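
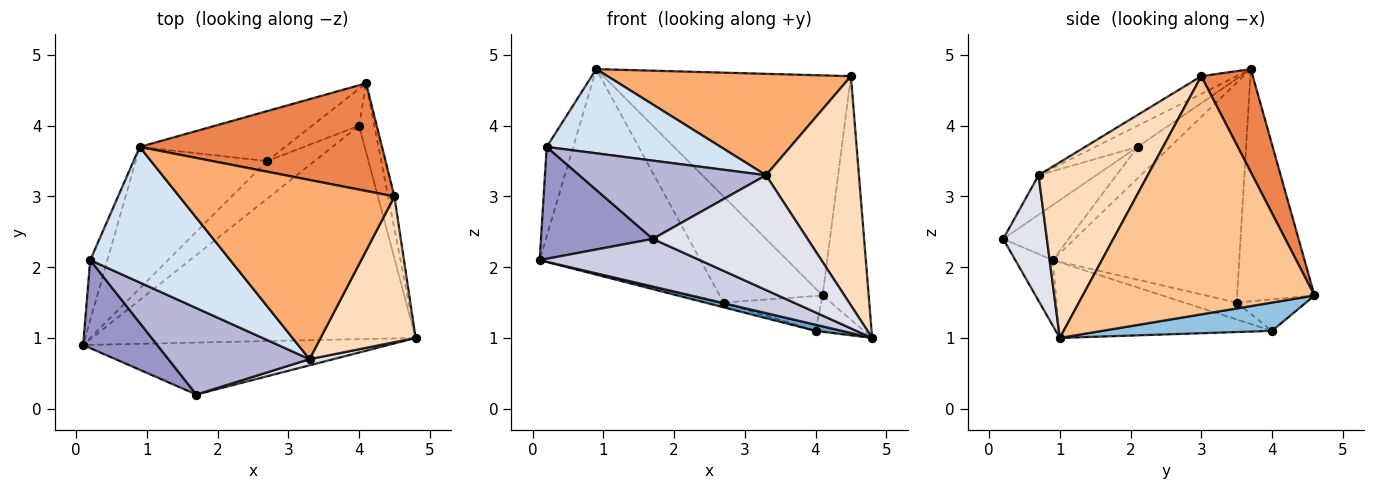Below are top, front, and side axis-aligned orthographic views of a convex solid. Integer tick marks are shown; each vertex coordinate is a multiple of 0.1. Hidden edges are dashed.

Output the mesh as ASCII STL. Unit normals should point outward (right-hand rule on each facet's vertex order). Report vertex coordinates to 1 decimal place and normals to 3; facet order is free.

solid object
 facet normal -0.227 -0.028 -0.973
  outer loop
   vertex 4.0 4.0 1.1
   vertex 4.8 1.0 1.0
   vertex 0.1 0.9 2.1
  endloop
 endfacet
 facet normal 0.853 0.243 -0.462
  outer loop
   vertex 4.0 4.0 1.1
   vertex 4.1 4.6 1.6
   vertex 4.8 1.0 1.0
  endloop
 endfacet
 facet normal -0.714 0.581 -0.391
  outer loop
   vertex 0.2 2.1 3.7
   vertex 0.9 3.7 4.8
   vertex 0.1 0.9 2.1
  endloop
 endfacet
 facet normal -0.128 -0.523 0.842
  outer loop
   vertex 0.2 2.1 3.7
   vertex 3.3 0.7 3.3
   vertex 0.9 3.7 4.8
  endloop
 endfacet
 facet normal 0.184 0.883 0.432
  outer loop
   vertex 4.5 3.0 4.7
   vertex 4.1 4.6 1.6
   vertex 0.9 3.7 4.8
  endloop
 endfacet
 facet normal -0.071 -0.491 0.868
  outer loop
   vertex 4.5 3.0 4.7
   vertex 0.9 3.7 4.8
   vertex 3.3 0.7 3.3
  endloop
 endfacet
 facet normal 0.980 0.195 -0.026
  outer loop
   vertex 4.5 3.0 4.7
   vertex 4.8 1.0 1.0
   vertex 4.1 4.6 1.6
  endloop
 endfacet
 facet normal 0.704 -0.599 0.381
  outer loop
   vertex 4.5 3.0 4.7
   vertex 3.3 0.7 3.3
   vertex 4.8 1.0 1.0
  endloop
 endfacet
 facet normal -0.333 0.117 -0.936
  outer loop
   vertex 2.7 3.5 1.5
   vertex 4.0 4.0 1.1
   vertex 0.1 0.9 2.1
  endloop
 endfacet
 facet normal -0.438 0.617 -0.653
  outer loop
   vertex 2.7 3.5 1.5
   vertex 4.1 4.6 1.6
   vertex 4.0 4.0 1.1
  endloop
 endfacet
 facet normal -0.690 0.595 -0.412
  outer loop
   vertex 2.7 3.5 1.5
   vertex 0.1 0.9 2.1
   vertex 0.9 3.7 4.8
  endloop
 endfacet
 facet normal -0.563 0.748 -0.352
  outer loop
   vertex 2.7 3.5 1.5
   vertex 0.9 3.7 4.8
   vertex 4.1 4.6 1.6
  endloop
 endfacet
 facet normal -0.418 -0.714 0.562
  outer loop
   vertex 1.7 0.2 2.4
   vertex 0.2 2.1 3.7
   vertex 0.1 0.9 2.1
  endloop
 endfacet
 facet normal -0.203 -0.657 0.726
  outer loop
   vertex 1.7 0.2 2.4
   vertex 3.3 0.7 3.3
   vertex 0.2 2.1 3.7
  endloop
 endfacet
 facet normal -0.156 -0.668 -0.727
  outer loop
   vertex 1.7 0.2 2.4
   vertex 0.1 0.9 2.1
   vertex 4.8 1.0 1.0
  endloop
 endfacet
 facet normal 0.271 -0.961 0.052
  outer loop
   vertex 1.7 0.2 2.4
   vertex 4.8 1.0 1.0
   vertex 3.3 0.7 3.3
  endloop
 endfacet
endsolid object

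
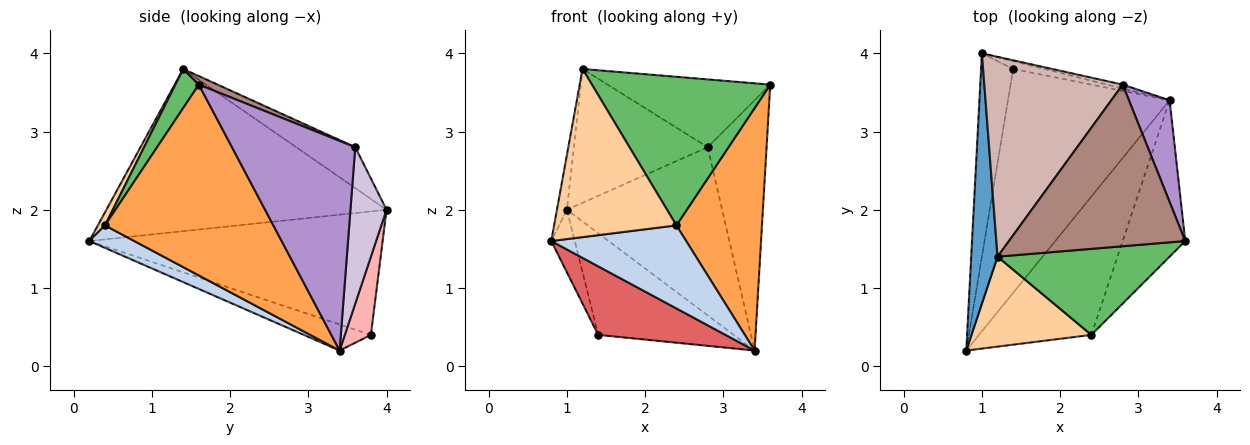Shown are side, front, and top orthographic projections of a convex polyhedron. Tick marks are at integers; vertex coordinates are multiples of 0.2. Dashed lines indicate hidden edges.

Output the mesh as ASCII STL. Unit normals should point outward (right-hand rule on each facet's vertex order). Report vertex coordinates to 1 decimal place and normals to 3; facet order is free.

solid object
 facet normal -0.986 0.035 0.160
  outer loop
   vertex 1.2 1.4 3.8
   vertex 1.0 4.0 2.0
   vertex 0.8 0.2 1.6
  endloop
 endfacet
 facet normal 0.169 -0.507 -0.845
  outer loop
   vertex 2.4 0.4 1.8
   vertex 0.8 0.2 1.6
   vertex 3.4 3.4 0.2
  endloop
 endfacet
 facet normal 0.856 -0.435 -0.281
  outer loop
   vertex 2.4 0.4 1.8
   vertex 3.4 3.4 0.2
   vertex 3.6 1.6 3.6
  endloop
 endfacet
 facet normal 0.051 -0.881 0.471
  outer loop
   vertex 2.4 0.4 1.8
   vertex 1.2 1.4 3.8
   vertex 0.8 0.2 1.6
  endloop
 endfacet
 facet normal 0.113 -0.860 0.498
  outer loop
   vertex 2.4 0.4 1.8
   vertex 3.6 1.6 3.6
   vertex 1.2 1.4 3.8
  endloop
 endfacet
 facet normal -0.965 0.077 -0.251
  outer loop
   vertex 1.4 3.8 0.4
   vertex 0.8 0.2 1.6
   vertex 1.0 4.0 2.0
  endloop
 endfacet
 facet normal -0.152 -0.290 -0.945
  outer loop
   vertex 1.4 3.8 0.4
   vertex 3.4 3.4 0.2
   vertex 0.8 0.2 1.6
  endloop
 endfacet
 facet normal 0.188 0.979 -0.075
  outer loop
   vertex 1.4 3.8 0.4
   vertex 1.0 4.0 2.0
   vertex 3.4 3.4 0.2
  endloop
 endfacet
 facet normal 0.889 0.425 0.172
  outer loop
   vertex 2.8 3.6 2.8
   vertex 3.6 1.6 3.6
   vertex 3.4 3.4 0.2
  endloop
 endfacet
 facet normal 0.226 0.974 -0.023
  outer loop
   vertex 2.8 3.6 2.8
   vertex 3.4 3.4 0.2
   vertex 1.0 4.0 2.0
  endloop
 endfacet
 facet normal 0.045 0.386 0.921
  outer loop
   vertex 2.8 3.6 2.8
   vertex 1.2 1.4 3.8
   vertex 3.6 1.6 3.6
  endloop
 endfacet
 facet normal -0.239 0.540 0.807
  outer loop
   vertex 2.8 3.6 2.8
   vertex 1.0 4.0 2.0
   vertex 1.2 1.4 3.8
  endloop
 endfacet
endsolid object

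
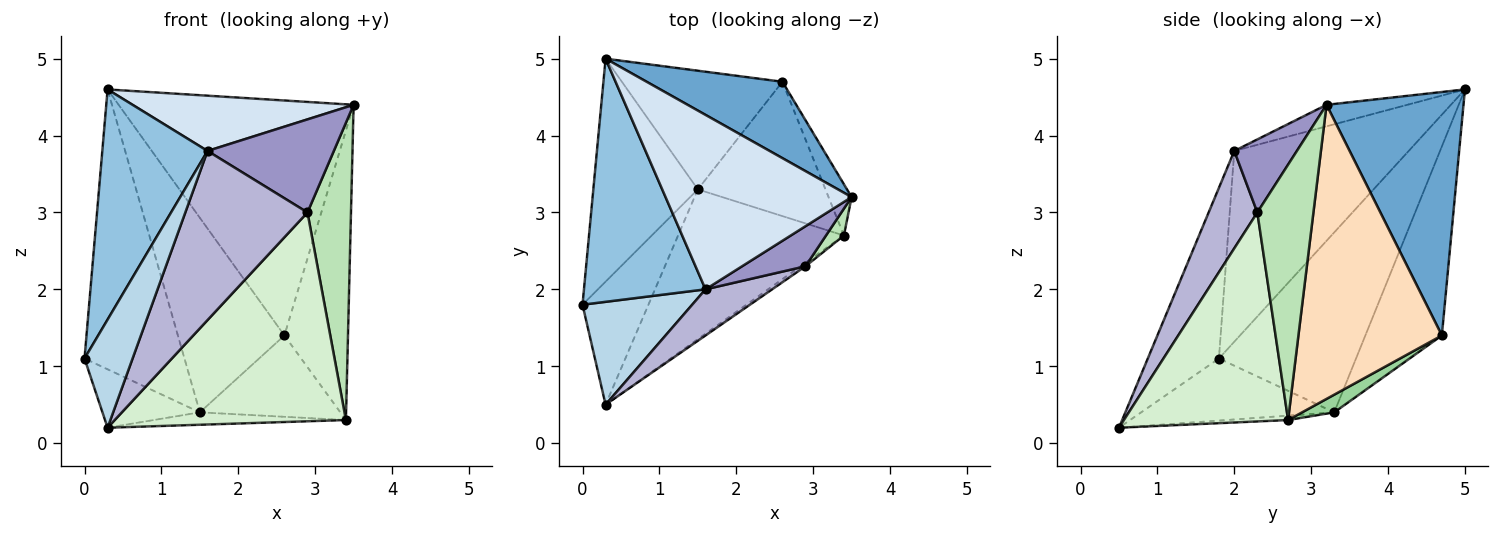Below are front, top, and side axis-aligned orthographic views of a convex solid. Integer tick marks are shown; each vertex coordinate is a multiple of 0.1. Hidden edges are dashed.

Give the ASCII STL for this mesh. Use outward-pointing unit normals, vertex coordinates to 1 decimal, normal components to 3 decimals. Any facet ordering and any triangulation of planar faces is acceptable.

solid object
 facet normal 0.485 0.832 0.270
  outer loop
   vertex 2.6 4.7 1.4
   vertex 0.3 5.0 4.6
   vertex 3.5 3.2 4.4
  endloop
 endfacet
 facet normal -0.752 -0.453 0.479
  outer loop
   vertex 1.6 2.0 3.8
   vertex 0.3 5.0 4.6
   vertex 0.0 1.8 1.1
  endloop
 endfacet
 facet normal -0.731 -0.494 0.470
  outer loop
   vertex 1.6 2.0 3.8
   vertex 0.0 1.8 1.1
   vertex 0.3 0.5 0.2
  endloop
 endfacet
 facet normal -0.110 -0.300 0.948
  outer loop
   vertex 1.6 2.0 3.8
   vertex 3.5 3.2 4.4
   vertex 0.3 5.0 4.6
  endloop
 endfacet
 facet normal -0.648 0.327 -0.688
  outer loop
   vertex 1.5 3.3 0.4
   vertex 0.3 0.5 0.2
   vertex 0.0 1.8 1.1
  endloop
 endfacet
 facet normal -0.732 0.533 -0.425
  outer loop
   vertex 1.5 3.3 0.4
   vertex 0.0 1.8 1.1
   vertex 0.3 5.0 4.6
  endloop
 endfacet
 facet normal -0.523 0.728 -0.444
  outer loop
   vertex 1.5 3.3 0.4
   vertex 0.3 5.0 4.6
   vertex 2.6 4.7 1.4
  endloop
 endfacet
 facet normal 0.912 0.404 -0.072
  outer loop
   vertex 3.4 2.7 0.3
   vertex 2.6 4.7 1.4
   vertex 3.5 3.2 4.4
  endloop
 endfacet
 facet normal -0.026 0.082 -0.996
  outer loop
   vertex 3.4 2.7 0.3
   vertex 0.3 0.5 0.2
   vertex 1.5 3.3 0.4
  endloop
 endfacet
 facet normal 0.118 0.514 -0.849
  outer loop
   vertex 3.4 2.7 0.3
   vertex 1.5 3.3 0.4
   vertex 2.6 4.7 1.4
  endloop
 endfacet
 facet normal 0.789 -0.612 0.055
  outer loop
   vertex 2.9 2.3 3.0
   vertex 3.4 2.7 0.3
   vertex 3.5 3.2 4.4
  endloop
 endfacet
 facet normal 0.579 -0.815 -0.014
  outer loop
   vertex 2.9 2.3 3.0
   vertex 0.3 0.5 0.2
   vertex 3.4 2.7 0.3
  endloop
 endfacet
 facet normal 0.414 -0.836 0.360
  outer loop
   vertex 2.9 2.3 3.0
   vertex 3.5 3.2 4.4
   vertex 1.6 2.0 3.8
  endloop
 endfacet
 facet normal 0.359 -0.900 0.246
  outer loop
   vertex 2.9 2.3 3.0
   vertex 1.6 2.0 3.8
   vertex 0.3 0.5 0.2
  endloop
 endfacet
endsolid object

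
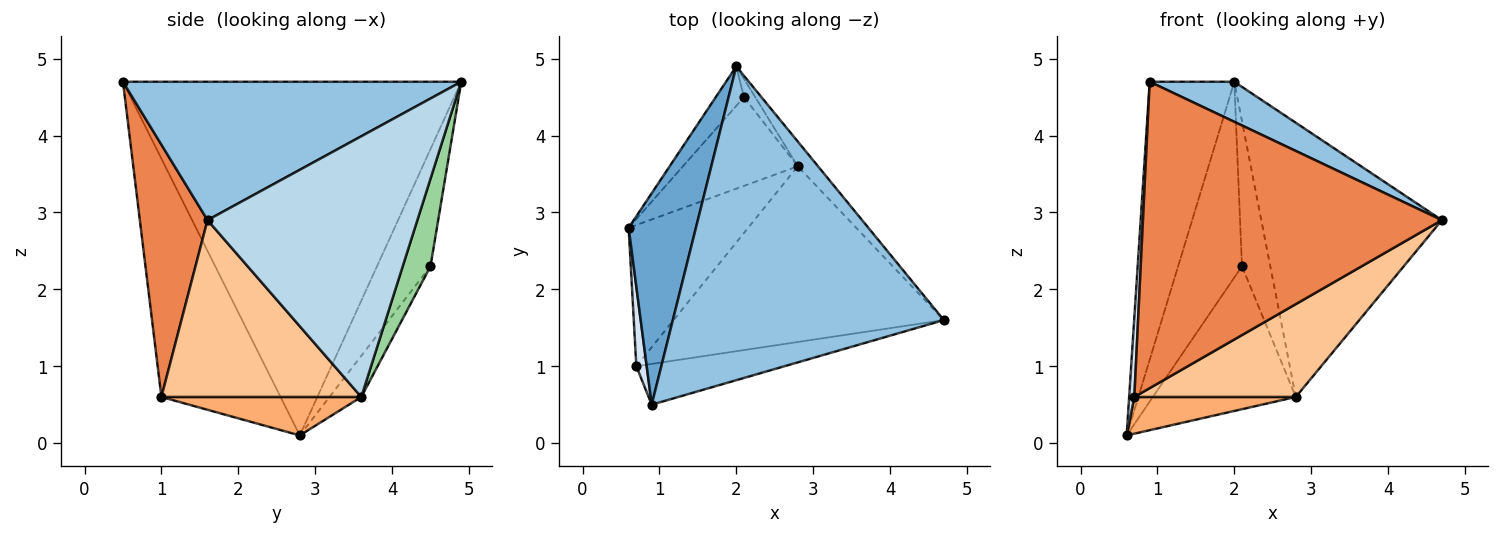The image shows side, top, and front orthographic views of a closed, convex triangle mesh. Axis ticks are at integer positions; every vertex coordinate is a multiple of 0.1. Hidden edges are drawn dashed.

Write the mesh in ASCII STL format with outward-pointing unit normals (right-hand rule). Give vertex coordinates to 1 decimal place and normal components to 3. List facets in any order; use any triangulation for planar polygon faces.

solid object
 facet normal -0.954 0.239 0.181
  outer loop
   vertex 0.9 0.5 4.7
   vertex 2.0 4.9 4.7
   vertex 0.6 2.8 0.1
  endloop
 endfacet
 facet normal 0.452 -0.113 0.885
  outer loop
   vertex 0.9 0.5 4.7
   vertex 4.7 1.6 2.9
   vertex 2.0 4.9 4.7
  endloop
 endfacet
 facet normal 0.757 0.651 -0.059
  outer loop
   vertex 2.8 3.6 0.6
   vertex 2.0 4.9 4.7
   vertex 4.7 1.6 2.9
  endloop
 endfacet
 facet normal -0.998 -0.043 0.043
  outer loop
   vertex 0.7 1.0 0.6
   vertex 0.9 0.5 4.7
   vertex 0.6 2.8 0.1
  endloop
 endfacet
 facet normal 0.219 -0.967 -0.129
  outer loop
   vertex 0.7 1.0 0.6
   vertex 4.7 1.6 2.9
   vertex 0.9 0.5 4.7
  endloop
 endfacet
 facet normal 0.297 -0.240 -0.924
  outer loop
   vertex 0.7 1.0 0.6
   vertex 0.6 2.8 0.1
   vertex 2.8 3.6 0.6
  endloop
 endfacet
 facet normal 0.501 -0.404 -0.765
  outer loop
   vertex 0.7 1.0 0.6
   vertex 2.8 3.6 0.6
   vertex 4.7 1.6 2.9
  endloop
 endfacet
 facet normal -0.635 0.758 -0.153
  outer loop
   vertex 2.1 4.5 2.3
   vertex 0.6 2.8 0.1
   vertex 2.0 4.9 4.7
  endloop
 endfacet
 facet normal -0.186 0.835 -0.518
  outer loop
   vertex 2.1 4.5 2.3
   vertex 2.8 3.6 0.6
   vertex 0.6 2.8 0.1
  endloop
 endfacet
 facet normal 0.697 0.711 -0.090
  outer loop
   vertex 2.1 4.5 2.3
   vertex 2.0 4.9 4.7
   vertex 2.8 3.6 0.6
  endloop
 endfacet
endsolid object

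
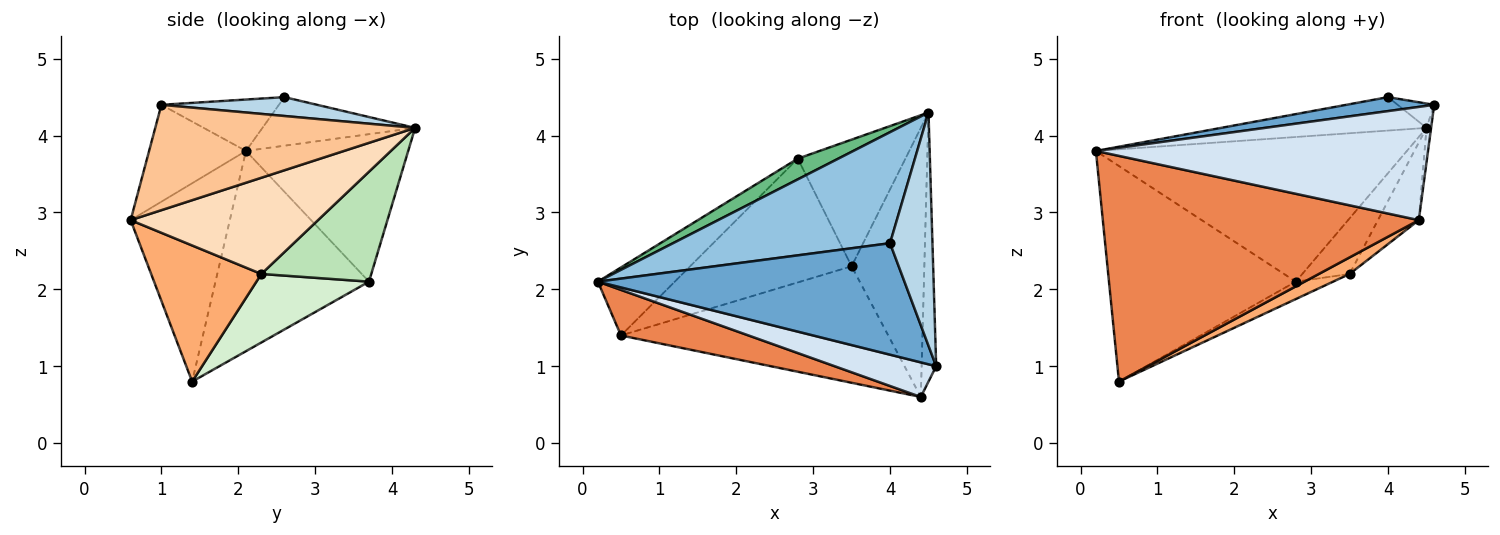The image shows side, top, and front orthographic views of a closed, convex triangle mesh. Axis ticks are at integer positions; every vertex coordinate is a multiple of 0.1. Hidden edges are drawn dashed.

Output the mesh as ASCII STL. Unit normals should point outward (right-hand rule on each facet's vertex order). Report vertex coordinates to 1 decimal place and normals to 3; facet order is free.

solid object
 facet normal -0.164 -0.123 0.979
  outer loop
   vertex 4.0 2.6 4.5
   vertex 0.2 2.1 3.8
   vertex 4.6 1.0 4.4
  endloop
 endfacet
 facet normal -0.210 0.282 0.936
  outer loop
   vertex 4.0 2.6 4.5
   vertex 4.5 4.3 4.1
   vertex 0.2 2.1 3.8
  endloop
 endfacet
 facet normal 0.405 0.095 0.909
  outer loop
   vertex 4.0 2.6 4.5
   vertex 4.6 1.0 4.4
   vertex 4.5 4.3 4.1
  endloop
 endfacet
 facet normal -0.269 -0.921 0.281
  outer loop
   vertex 4.4 0.6 2.9
   vertex 4.6 1.0 4.4
   vertex 0.2 2.1 3.8
  endloop
 endfacet
 facet normal -0.294 -0.937 0.189
  outer loop
   vertex 4.4 0.6 2.9
   vertex 0.2 2.1 3.8
   vertex 0.5 1.4 0.8
  endloop
 endfacet
 facet normal 0.450 -0.126 -0.884
  outer loop
   vertex 4.4 0.6 2.9
   vertex 0.5 1.4 0.8
   vertex 3.5 2.3 2.2
  endloop
 endfacet
 facet normal 0.990 0.018 -0.137
  outer loop
   vertex 4.4 0.6 2.9
   vertex 4.5 4.3 4.1
   vertex 4.6 1.0 4.4
  endloop
 endfacet
 facet normal 0.786 0.171 -0.594
  outer loop
   vertex 4.4 0.6 2.9
   vertex 3.5 2.3 2.2
   vertex 4.5 4.3 4.1
  endloop
 endfacet
 facet normal -0.459 0.880 0.126
  outer loop
   vertex 2.8 3.7 2.1
   vertex 0.2 2.1 3.8
   vertex 4.5 4.3 4.1
  endloop
 endfacet
 facet normal -0.617 0.751 -0.237
  outer loop
   vertex 2.8 3.7 2.1
   vertex 0.5 1.4 0.8
   vertex 0.2 2.1 3.8
  endloop
 endfacet
 facet normal 0.683 0.294 -0.669
  outer loop
   vertex 2.8 3.7 2.1
   vertex 4.5 4.3 4.1
   vertex 3.5 2.3 2.2
  endloop
 endfacet
 facet normal 0.387 0.129 -0.913
  outer loop
   vertex 2.8 3.7 2.1
   vertex 3.5 2.3 2.2
   vertex 0.5 1.4 0.8
  endloop
 endfacet
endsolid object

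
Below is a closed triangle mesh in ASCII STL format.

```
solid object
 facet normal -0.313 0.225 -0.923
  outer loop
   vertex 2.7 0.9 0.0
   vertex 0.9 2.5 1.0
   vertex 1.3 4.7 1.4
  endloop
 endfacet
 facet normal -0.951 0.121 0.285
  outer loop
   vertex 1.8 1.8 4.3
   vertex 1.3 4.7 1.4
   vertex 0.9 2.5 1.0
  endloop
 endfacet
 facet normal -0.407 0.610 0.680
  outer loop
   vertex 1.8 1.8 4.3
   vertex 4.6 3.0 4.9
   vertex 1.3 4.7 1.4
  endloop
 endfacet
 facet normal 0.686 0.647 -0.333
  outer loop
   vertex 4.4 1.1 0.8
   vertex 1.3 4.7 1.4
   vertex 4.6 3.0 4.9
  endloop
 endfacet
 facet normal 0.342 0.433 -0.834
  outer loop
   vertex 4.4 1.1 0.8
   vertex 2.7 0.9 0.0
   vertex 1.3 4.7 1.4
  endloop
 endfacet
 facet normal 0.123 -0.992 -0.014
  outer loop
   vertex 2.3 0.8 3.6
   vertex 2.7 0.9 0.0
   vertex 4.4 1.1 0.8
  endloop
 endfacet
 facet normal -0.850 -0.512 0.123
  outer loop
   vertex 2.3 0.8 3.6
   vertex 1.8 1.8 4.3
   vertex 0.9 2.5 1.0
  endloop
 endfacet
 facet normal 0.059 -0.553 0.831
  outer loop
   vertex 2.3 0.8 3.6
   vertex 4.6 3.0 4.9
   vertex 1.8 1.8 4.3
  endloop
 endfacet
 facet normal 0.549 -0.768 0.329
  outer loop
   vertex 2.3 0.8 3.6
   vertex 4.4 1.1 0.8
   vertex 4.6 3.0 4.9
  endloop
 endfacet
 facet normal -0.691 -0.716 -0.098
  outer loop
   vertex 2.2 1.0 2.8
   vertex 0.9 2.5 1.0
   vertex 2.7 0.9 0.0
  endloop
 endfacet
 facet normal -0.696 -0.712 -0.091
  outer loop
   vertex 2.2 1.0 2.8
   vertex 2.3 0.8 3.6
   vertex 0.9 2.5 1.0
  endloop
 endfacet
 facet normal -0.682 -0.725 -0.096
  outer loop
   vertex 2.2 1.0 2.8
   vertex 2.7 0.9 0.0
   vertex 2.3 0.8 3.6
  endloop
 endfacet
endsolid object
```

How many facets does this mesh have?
12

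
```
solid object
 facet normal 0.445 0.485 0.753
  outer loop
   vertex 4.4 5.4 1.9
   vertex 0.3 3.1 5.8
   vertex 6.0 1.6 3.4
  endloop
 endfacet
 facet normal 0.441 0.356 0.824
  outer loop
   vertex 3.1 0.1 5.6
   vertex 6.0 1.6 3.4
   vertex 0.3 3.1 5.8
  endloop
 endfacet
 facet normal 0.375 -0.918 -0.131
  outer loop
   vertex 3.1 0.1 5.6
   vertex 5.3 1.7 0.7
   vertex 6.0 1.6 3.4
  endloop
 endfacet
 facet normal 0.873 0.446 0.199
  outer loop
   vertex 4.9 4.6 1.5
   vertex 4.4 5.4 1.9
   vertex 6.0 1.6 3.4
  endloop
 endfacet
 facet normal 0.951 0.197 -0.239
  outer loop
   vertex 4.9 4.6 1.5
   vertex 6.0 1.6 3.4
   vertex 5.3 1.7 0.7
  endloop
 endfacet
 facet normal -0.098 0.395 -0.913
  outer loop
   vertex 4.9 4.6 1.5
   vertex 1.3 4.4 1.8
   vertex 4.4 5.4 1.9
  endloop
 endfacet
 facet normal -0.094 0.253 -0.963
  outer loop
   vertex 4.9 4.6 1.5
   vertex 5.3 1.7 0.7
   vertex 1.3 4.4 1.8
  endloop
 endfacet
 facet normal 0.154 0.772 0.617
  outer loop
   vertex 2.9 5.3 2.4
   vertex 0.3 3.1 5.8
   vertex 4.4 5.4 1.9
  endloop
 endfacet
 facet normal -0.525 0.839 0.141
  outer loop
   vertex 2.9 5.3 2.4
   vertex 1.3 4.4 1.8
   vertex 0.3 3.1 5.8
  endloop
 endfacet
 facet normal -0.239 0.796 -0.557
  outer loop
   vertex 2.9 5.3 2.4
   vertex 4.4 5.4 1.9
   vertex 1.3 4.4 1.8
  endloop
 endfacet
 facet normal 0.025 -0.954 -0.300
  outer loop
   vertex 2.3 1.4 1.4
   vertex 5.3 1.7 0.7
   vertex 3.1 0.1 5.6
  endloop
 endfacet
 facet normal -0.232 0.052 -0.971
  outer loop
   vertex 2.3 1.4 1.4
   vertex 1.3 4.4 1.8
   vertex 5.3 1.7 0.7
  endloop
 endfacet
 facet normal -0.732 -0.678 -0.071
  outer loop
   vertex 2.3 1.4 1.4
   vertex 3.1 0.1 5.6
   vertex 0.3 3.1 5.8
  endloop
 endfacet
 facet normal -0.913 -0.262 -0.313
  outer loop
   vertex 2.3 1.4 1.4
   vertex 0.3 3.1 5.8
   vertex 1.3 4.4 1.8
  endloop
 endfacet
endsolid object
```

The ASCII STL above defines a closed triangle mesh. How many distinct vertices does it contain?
9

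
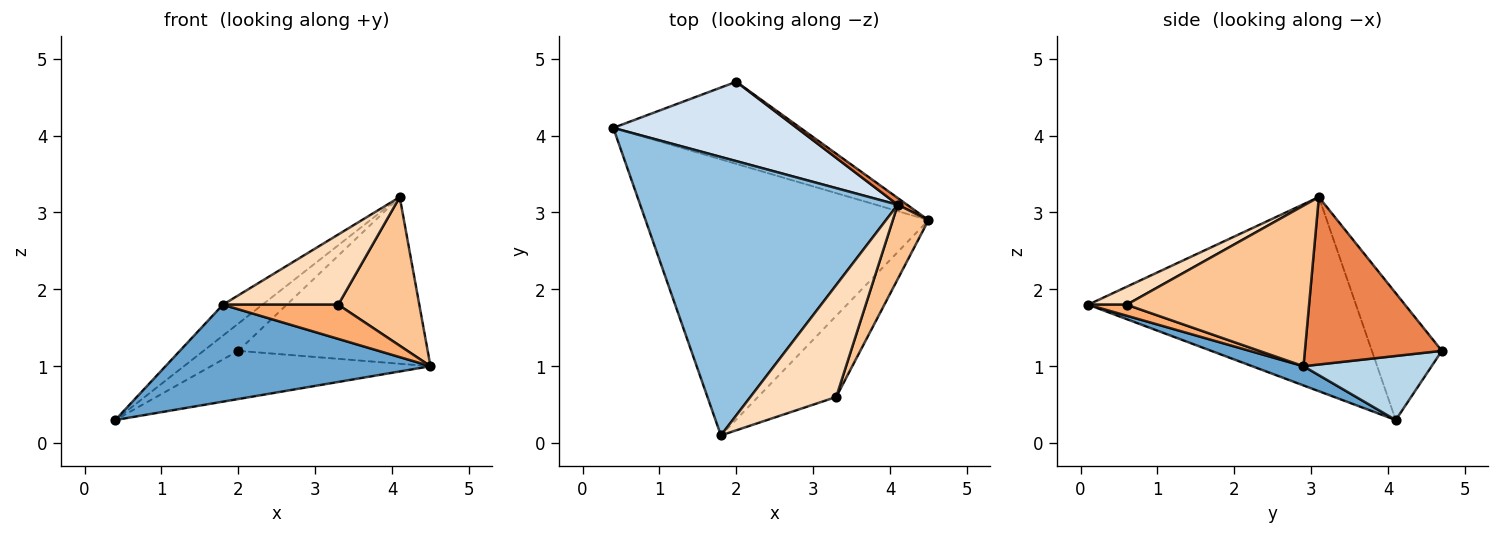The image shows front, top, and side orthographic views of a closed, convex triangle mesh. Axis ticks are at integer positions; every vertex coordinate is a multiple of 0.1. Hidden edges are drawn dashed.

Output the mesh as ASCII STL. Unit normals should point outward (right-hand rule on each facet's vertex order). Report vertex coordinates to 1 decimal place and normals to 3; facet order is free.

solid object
 facet normal 0.064 -0.331 -0.942
  outer loop
   vertex 1.8 0.1 1.8
   vertex 0.4 4.1 0.3
   vertex 4.5 2.9 1.0
  endloop
 endfacet
 facet normal -0.600 0.088 0.795
  outer loop
   vertex 4.1 3.1 3.2
   vertex 0.4 4.1 0.3
   vertex 1.8 0.1 1.8
  endloop
 endfacet
 facet normal 0.283 0.485 -0.827
  outer loop
   vertex 2.0 4.7 1.2
   vertex 4.5 2.9 1.0
   vertex 0.4 4.1 0.3
  endloop
 endfacet
 facet normal -0.547 0.272 0.792
  outer loop
   vertex 2.0 4.7 1.2
   vertex 0.4 4.1 0.3
   vertex 4.1 3.1 3.2
  endloop
 endfacet
 facet normal 0.586 0.810 0.033
  outer loop
   vertex 2.0 4.7 1.2
   vertex 4.1 3.1 3.2
   vertex 4.5 2.9 1.0
  endloop
 endfacet
 facet normal 0.128 -0.385 -0.914
  outer loop
   vertex 3.3 0.6 1.8
   vertex 1.8 0.1 1.8
   vertex 4.5 2.9 1.0
  endloop
 endfacet
 facet normal 0.896 -0.398 0.199
  outer loop
   vertex 3.3 0.6 1.8
   vertex 4.5 2.9 1.0
   vertex 4.1 3.1 3.2
  endloop
 endfacet
 facet normal 0.174 -0.523 0.834
  outer loop
   vertex 3.3 0.6 1.8
   vertex 4.1 3.1 3.2
   vertex 1.8 0.1 1.8
  endloop
 endfacet
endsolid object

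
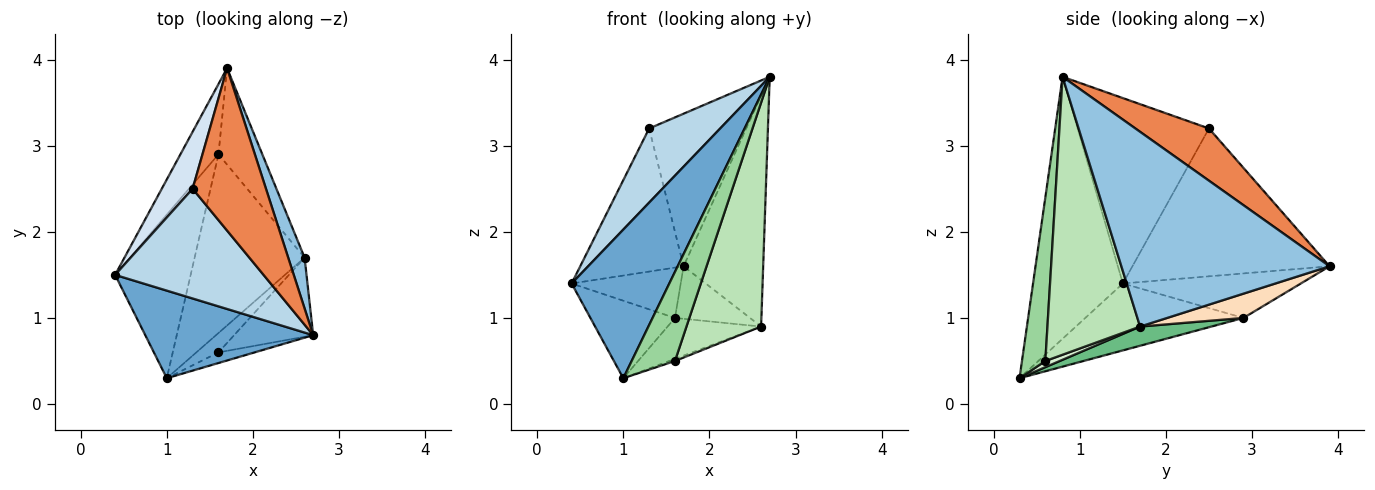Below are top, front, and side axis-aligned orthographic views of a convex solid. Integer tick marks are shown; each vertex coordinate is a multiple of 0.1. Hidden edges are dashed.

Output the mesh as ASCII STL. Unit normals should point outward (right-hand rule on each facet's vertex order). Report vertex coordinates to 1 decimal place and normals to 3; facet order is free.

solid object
 facet normal -0.621 -0.675 0.398
  outer loop
   vertex 1.0 0.3 0.3
   vertex 2.7 0.8 3.8
   vertex 0.4 1.5 1.4
  endloop
 endfacet
 facet normal 0.931 0.356 0.078
  outer loop
   vertex 2.6 1.7 0.9
   vertex 1.7 3.9 1.6
   vertex 2.7 0.8 3.8
  endloop
 endfacet
 facet normal -0.719 -0.389 0.576
  outer loop
   vertex 1.3 2.5 3.2
   vertex 0.4 1.5 1.4
   vertex 2.7 0.8 3.8
  endloop
 endfacet
 facet normal -0.871 0.457 0.182
  outer loop
   vertex 1.3 2.5 3.2
   vertex 1.7 3.9 1.6
   vertex 0.4 1.5 1.4
  endloop
 endfacet
 facet normal 0.461 0.608 0.647
  outer loop
   vertex 1.3 2.5 3.2
   vertex 2.7 0.8 3.8
   vertex 1.7 3.9 1.6
  endloop
 endfacet
 facet normal -0.689 0.422 -0.589
  outer loop
   vertex 1.6 2.9 1.0
   vertex 0.4 1.5 1.4
   vertex 1.7 3.9 1.6
  endloop
 endfacet
 facet normal -0.625 0.334 -0.705
  outer loop
   vertex 1.6 2.9 1.0
   vertex 1.0 0.3 0.3
   vertex 0.4 1.5 1.4
  endloop
 endfacet
 facet normal 0.437 0.430 -0.790
  outer loop
   vertex 1.6 2.9 1.0
   vertex 1.7 3.9 1.6
   vertex 2.6 1.7 0.9
  endloop
 endfacet
 facet normal 0.168 0.220 -0.961
  outer loop
   vertex 1.6 2.9 1.0
   vertex 2.6 1.7 0.9
   vertex 1.0 0.3 0.3
  endloop
 endfacet
 facet normal 0.472 -0.875 -0.104
  outer loop
   vertex 1.6 0.6 0.5
   vertex 2.7 0.8 3.8
   vertex 1.0 0.3 0.3
  endloop
 endfacet
 facet normal 0.760 -0.613 -0.216
  outer loop
   vertex 1.6 0.6 0.5
   vertex 2.6 1.7 0.9
   vertex 2.7 0.8 3.8
  endloop
 endfacet
 facet normal 0.266 0.106 -0.958
  outer loop
   vertex 1.6 0.6 0.5
   vertex 1.0 0.3 0.3
   vertex 2.6 1.7 0.9
  endloop
 endfacet
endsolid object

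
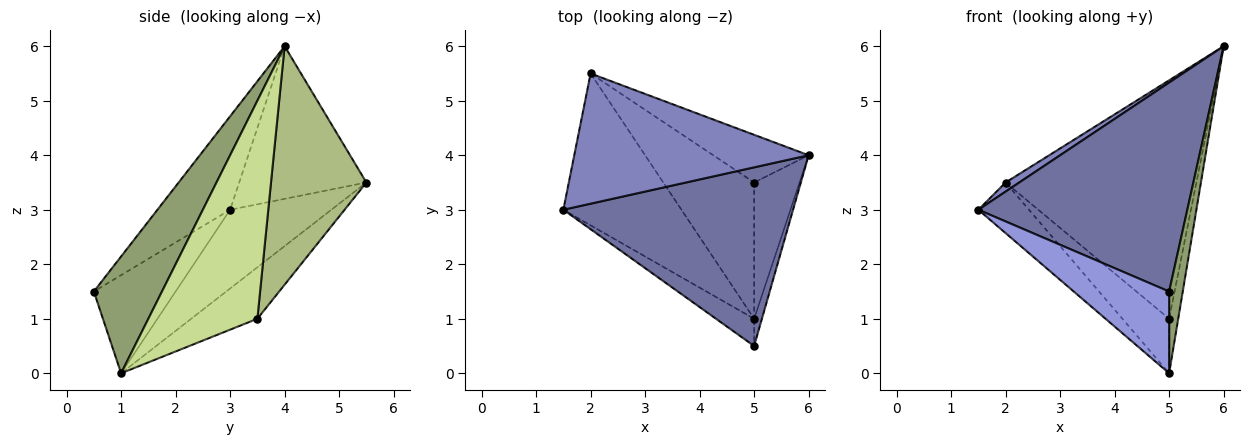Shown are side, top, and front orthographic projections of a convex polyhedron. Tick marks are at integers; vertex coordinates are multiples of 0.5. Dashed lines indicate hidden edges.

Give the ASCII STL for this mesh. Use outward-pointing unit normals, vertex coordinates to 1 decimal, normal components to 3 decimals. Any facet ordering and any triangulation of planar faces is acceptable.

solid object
 facet normal -0.256 -0.735 0.628
  outer loop
   vertex 5.0 0.5 1.5
   vertex 6.0 4.0 6.0
   vertex 1.5 3.0 3.0
  endloop
 endfacet
 facet normal -0.545 -0.058 0.837
  outer loop
   vertex 2.0 5.5 3.5
   vertex 1.5 3.0 3.0
   vertex 6.0 4.0 6.0
  endloop
 endfacet
 facet normal -0.631 -0.736 -0.245
  outer loop
   vertex 5.0 1.0 0.0
   vertex 5.0 0.5 1.5
   vertex 1.5 3.0 3.0
  endloop
 endfacet
 facet normal -0.535 0.267 -0.802
  outer loop
   vertex 5.0 1.0 0.0
   vertex 1.5 3.0 3.0
   vertex 2.0 5.5 3.5
  endloop
 endfacet
 facet normal 0.978 -0.196 -0.065
  outer loop
   vertex 5.0 1.0 0.0
   vertex 6.0 4.0 6.0
   vertex 5.0 0.5 1.5
  endloop
 endfacet
 facet normal 0.440 0.880 -0.176
  outer loop
   vertex 5.0 3.5 1.0
   vertex 2.0 5.5 3.5
   vertex 6.0 4.0 6.0
  endloop
 endfacet
 facet normal 0.976 0.081 -0.203
  outer loop
   vertex 5.0 3.5 1.0
   vertex 6.0 4.0 6.0
   vertex 5.0 1.0 0.0
  endloop
 endfacet
 facet normal -0.466 0.329 -0.822
  outer loop
   vertex 5.0 3.5 1.0
   vertex 5.0 1.0 0.0
   vertex 2.0 5.5 3.5
  endloop
 endfacet
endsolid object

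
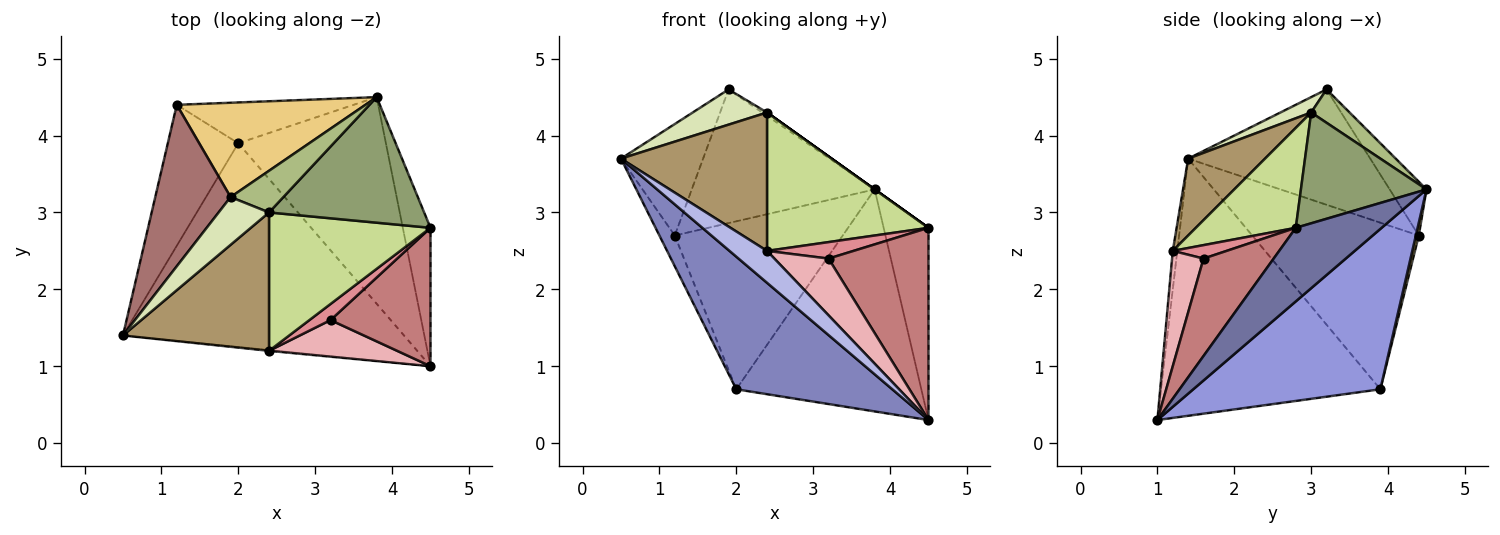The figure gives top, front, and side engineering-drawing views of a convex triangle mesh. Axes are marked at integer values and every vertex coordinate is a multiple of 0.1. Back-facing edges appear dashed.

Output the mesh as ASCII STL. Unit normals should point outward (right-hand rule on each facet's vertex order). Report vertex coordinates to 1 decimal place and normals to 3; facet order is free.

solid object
 facet normal 0.841 0.439 -0.316
  outer loop
   vertex 4.5 1.0 0.3
   vertex 3.8 4.5 3.3
   vertex 4.5 2.8 2.8
  endloop
 endfacet
 facet normal -0.609 -0.433 -0.665
  outer loop
   vertex 2.0 3.9 0.7
   vertex 4.5 1.0 0.3
   vertex 0.5 1.4 3.7
  endloop
 endfacet
 facet normal 0.595 0.588 -0.548
  outer loop
   vertex 2.0 3.9 0.7
   vertex 3.8 4.5 3.3
   vertex 4.5 1.0 0.3
  endloop
 endfacet
 facet normal -0.120 -0.993 -0.024
  outer loop
   vertex 2.4 1.2 2.5
   vertex 0.5 1.4 3.7
   vertex 4.5 1.0 0.3
  endloop
 endfacet
 facet normal 0.581 0.000 0.814
  outer loop
   vertex 2.4 3.0 4.3
   vertex 4.5 2.8 2.8
   vertex 3.8 4.5 3.3
  endloop
 endfacet
 facet normal 0.533 0.066 0.844
  outer loop
   vertex 2.4 3.0 4.3
   vertex 3.8 4.5 3.3
   vertex 1.9 3.2 4.6
  endloop
 endfacet
 facet normal 0.401 -0.648 0.648
  outer loop
   vertex 2.4 3.0 4.3
   vertex 2.4 1.2 2.5
   vertex 4.5 2.8 2.8
  endloop
 endfacet
 facet normal 0.238 -0.576 0.782
  outer loop
   vertex 2.4 3.0 4.3
   vertex 1.9 3.2 4.6
   vertex 0.5 1.4 3.7
  endloop
 endfacet
 facet normal 0.349 -0.663 0.663
  outer loop
   vertex 2.4 3.0 4.3
   vertex 0.5 1.4 3.7
   vertex 2.4 1.2 2.5
  endloop
 endfacet
 facet normal 0.017 0.972 -0.236
  outer loop
   vertex 1.2 4.4 2.7
   vertex 3.8 4.5 3.3
   vertex 2.0 3.9 0.7
  endloop
 endfacet
 facet normal -0.162 0.806 0.569
  outer loop
   vertex 1.2 4.4 2.7
   vertex 1.9 3.2 4.6
   vertex 3.8 4.5 3.3
  endloop
 endfacet
 facet normal -0.918 0.085 -0.388
  outer loop
   vertex 1.2 4.4 2.7
   vertex 2.0 3.9 0.7
   vertex 0.5 1.4 3.7
  endloop
 endfacet
 facet normal -0.783 0.353 0.512
  outer loop
   vertex 1.2 4.4 2.7
   vertex 0.5 1.4 3.7
   vertex 1.9 3.2 4.6
  endloop
 endfacet
 facet normal 0.495 -0.705 0.508
  outer loop
   vertex 3.2 1.6 2.4
   vertex 4.5 1.0 0.3
   vertex 4.5 2.8 2.8
  endloop
 endfacet
 facet normal 0.406 -0.653 0.639
  outer loop
   vertex 3.2 1.6 2.4
   vertex 4.5 2.8 2.8
   vertex 2.4 1.2 2.5
  endloop
 endfacet
 facet normal 0.439 -0.755 0.487
  outer loop
   vertex 3.2 1.6 2.4
   vertex 2.4 1.2 2.5
   vertex 4.5 1.0 0.3
  endloop
 endfacet
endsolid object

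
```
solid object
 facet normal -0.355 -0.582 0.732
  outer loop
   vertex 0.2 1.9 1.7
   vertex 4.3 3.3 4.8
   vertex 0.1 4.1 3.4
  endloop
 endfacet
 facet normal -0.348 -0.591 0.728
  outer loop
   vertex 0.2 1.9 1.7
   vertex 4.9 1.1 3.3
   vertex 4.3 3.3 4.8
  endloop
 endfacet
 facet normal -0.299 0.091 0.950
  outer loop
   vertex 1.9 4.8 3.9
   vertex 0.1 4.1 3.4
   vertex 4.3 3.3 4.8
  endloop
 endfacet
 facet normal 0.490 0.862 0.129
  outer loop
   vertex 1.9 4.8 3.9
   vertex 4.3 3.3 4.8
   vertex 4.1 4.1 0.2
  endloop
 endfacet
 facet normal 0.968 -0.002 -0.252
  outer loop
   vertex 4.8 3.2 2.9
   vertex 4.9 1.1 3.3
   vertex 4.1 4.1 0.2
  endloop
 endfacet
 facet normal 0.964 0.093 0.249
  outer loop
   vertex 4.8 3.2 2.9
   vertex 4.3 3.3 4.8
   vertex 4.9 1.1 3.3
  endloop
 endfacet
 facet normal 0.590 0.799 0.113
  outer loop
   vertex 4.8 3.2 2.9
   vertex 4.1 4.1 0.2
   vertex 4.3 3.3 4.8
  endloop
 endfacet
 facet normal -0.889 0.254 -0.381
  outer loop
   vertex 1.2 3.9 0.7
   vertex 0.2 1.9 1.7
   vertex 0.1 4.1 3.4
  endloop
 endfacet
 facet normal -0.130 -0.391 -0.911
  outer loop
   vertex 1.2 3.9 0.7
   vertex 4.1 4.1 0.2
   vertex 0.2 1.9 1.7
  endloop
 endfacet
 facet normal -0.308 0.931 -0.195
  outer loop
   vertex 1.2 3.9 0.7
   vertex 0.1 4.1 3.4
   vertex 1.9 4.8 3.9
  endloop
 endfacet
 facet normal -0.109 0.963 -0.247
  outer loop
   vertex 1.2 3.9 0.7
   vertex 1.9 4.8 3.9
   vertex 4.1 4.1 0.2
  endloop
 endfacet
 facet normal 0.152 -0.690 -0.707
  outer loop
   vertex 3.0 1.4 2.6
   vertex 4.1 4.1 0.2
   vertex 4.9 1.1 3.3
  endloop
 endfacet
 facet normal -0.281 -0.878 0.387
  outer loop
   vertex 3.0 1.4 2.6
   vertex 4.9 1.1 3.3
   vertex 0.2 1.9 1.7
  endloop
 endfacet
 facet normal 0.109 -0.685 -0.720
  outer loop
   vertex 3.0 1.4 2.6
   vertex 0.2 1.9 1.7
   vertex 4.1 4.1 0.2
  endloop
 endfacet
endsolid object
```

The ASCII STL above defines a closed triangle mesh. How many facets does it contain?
14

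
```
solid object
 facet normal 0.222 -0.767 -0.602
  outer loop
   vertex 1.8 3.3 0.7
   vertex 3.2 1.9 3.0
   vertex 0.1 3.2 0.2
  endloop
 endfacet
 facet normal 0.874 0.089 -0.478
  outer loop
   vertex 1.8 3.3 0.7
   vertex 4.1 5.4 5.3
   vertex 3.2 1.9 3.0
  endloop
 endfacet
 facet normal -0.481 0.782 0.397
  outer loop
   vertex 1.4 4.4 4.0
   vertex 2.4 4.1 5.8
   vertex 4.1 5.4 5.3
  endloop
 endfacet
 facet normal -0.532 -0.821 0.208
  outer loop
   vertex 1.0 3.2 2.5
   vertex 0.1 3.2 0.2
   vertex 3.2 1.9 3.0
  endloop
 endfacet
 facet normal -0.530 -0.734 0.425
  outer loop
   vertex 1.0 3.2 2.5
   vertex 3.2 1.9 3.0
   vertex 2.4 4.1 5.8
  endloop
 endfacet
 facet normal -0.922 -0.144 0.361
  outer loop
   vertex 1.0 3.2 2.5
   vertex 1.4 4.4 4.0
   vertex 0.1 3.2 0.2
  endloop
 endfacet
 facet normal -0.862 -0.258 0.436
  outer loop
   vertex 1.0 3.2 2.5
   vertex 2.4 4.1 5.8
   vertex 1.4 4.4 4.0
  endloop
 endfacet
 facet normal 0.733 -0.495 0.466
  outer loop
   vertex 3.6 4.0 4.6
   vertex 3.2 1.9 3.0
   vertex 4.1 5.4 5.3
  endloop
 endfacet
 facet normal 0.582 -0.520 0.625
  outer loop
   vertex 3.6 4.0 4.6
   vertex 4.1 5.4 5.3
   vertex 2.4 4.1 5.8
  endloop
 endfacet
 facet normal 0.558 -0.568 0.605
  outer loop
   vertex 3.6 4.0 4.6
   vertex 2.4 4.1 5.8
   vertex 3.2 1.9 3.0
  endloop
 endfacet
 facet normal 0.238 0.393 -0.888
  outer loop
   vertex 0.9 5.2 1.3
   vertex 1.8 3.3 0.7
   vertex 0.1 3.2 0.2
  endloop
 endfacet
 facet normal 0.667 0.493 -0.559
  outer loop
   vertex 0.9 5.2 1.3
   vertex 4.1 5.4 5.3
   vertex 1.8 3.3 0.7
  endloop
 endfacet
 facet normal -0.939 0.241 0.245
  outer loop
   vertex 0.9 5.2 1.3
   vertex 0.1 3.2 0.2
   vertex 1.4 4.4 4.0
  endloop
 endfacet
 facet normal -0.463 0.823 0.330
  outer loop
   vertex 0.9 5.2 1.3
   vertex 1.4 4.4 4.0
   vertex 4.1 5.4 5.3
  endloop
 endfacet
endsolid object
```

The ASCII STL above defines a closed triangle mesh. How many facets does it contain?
14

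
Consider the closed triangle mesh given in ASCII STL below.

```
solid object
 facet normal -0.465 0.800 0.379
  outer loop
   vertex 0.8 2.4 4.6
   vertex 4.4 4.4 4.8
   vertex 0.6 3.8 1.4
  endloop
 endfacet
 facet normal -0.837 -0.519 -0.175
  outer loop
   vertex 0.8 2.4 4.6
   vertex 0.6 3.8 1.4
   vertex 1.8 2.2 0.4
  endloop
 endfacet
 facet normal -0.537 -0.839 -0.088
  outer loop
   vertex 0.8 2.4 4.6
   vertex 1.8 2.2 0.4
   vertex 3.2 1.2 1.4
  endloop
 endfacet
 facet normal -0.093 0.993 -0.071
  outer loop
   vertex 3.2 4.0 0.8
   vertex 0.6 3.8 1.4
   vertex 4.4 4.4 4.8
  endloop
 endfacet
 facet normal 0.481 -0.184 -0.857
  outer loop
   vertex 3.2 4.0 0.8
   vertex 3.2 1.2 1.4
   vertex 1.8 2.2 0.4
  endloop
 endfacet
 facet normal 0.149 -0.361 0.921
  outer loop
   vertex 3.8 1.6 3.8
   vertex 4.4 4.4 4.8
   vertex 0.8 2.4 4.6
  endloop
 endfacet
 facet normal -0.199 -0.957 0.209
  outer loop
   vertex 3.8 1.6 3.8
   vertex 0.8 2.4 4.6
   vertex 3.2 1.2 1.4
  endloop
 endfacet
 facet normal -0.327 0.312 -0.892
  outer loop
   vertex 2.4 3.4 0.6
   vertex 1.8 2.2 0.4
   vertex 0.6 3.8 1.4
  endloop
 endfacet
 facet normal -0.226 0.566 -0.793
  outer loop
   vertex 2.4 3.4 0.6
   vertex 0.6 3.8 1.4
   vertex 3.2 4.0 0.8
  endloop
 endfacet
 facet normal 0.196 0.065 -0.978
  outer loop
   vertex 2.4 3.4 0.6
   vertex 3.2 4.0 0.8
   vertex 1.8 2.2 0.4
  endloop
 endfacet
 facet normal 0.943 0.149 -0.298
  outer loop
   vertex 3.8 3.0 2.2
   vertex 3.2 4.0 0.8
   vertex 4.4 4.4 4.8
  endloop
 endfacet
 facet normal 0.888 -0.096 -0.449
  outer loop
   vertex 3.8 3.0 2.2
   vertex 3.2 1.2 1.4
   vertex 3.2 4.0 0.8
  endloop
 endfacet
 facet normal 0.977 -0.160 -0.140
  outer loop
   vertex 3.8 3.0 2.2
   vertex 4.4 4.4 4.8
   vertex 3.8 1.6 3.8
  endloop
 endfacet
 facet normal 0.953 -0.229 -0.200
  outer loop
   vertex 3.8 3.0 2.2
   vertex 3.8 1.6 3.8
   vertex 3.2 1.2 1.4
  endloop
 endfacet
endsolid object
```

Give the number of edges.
21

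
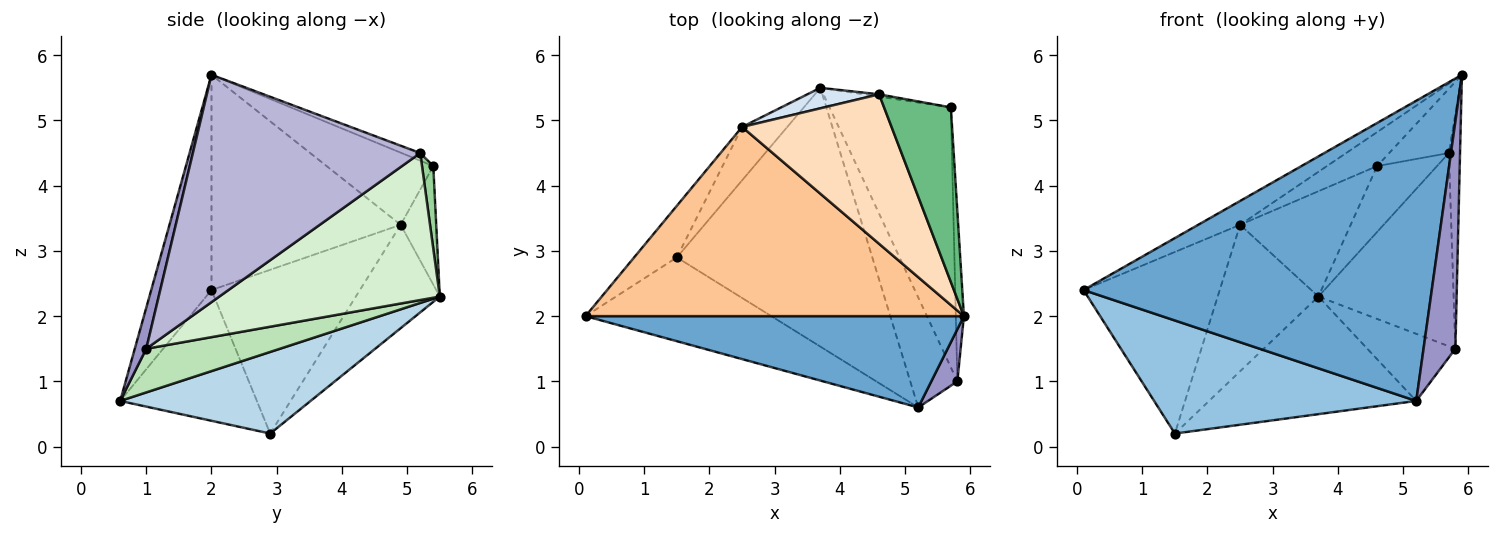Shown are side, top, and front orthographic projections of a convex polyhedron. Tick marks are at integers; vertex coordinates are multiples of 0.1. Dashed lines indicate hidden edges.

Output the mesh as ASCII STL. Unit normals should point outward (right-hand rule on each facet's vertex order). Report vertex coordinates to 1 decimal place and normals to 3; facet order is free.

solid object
 facet normal -0.163 -0.944 0.287
  outer loop
   vertex 5.2 0.6 0.7
   vertex 5.9 2.0 5.7
   vertex 0.1 2.0 2.4
  endloop
 endfacet
 facet normal -0.386 -0.741 -0.549
  outer loop
   vertex 1.5 2.9 0.2
   vertex 5.2 0.6 0.7
   vertex 0.1 2.0 2.4
  endloop
 endfacet
 facet normal 0.355 0.387 -0.851
  outer loop
   vertex 1.5 2.9 0.2
   vertex 3.7 5.5 2.3
   vertex 5.2 0.6 0.7
  endloop
 endfacet
 facet normal -0.301 0.936 0.182
  outer loop
   vertex 2.5 4.9 3.4
   vertex 4.6 5.4 4.3
   vertex 3.7 5.5 2.3
  endloop
 endfacet
 facet normal -0.724 0.664 -0.189
  outer loop
   vertex 2.5 4.9 3.4
   vertex 1.5 2.9 0.2
   vertex 0.1 2.0 2.4
  endloop
 endfacet
 facet normal -0.617 0.740 -0.269
  outer loop
   vertex 2.5 4.9 3.4
   vertex 3.7 5.5 2.3
   vertex 1.5 2.9 0.2
  endloop
 endfacet
 facet normal -0.492 0.109 0.864
  outer loop
   vertex 2.5 4.9 3.4
   vertex 0.1 2.0 2.4
   vertex 5.9 2.0 5.7
  endloop
 endfacet
 facet normal -0.426 0.200 0.882
  outer loop
   vertex 2.5 4.9 3.4
   vertex 5.9 2.0 5.7
   vertex 4.6 5.4 4.3
  endloop
 endfacet
 facet normal -0.107 0.343 0.933
  outer loop
   vertex 5.7 5.2 4.5
   vertex 4.6 5.4 4.3
   vertex 5.9 2.0 5.7
  endloop
 endfacet
 facet normal 0.185 0.982 -0.034
  outer loop
   vertex 5.7 5.2 4.5
   vertex 3.7 5.5 2.3
   vertex 4.6 5.4 4.3
  endloop
 endfacet
 facet normal 0.620 0.409 -0.670
  outer loop
   vertex 5.8 1.0 1.5
   vertex 5.2 0.6 0.7
   vertex 3.7 5.5 2.3
  endloop
 endfacet
 facet normal 0.697 0.428 -0.575
  outer loop
   vertex 5.8 1.0 1.5
   vertex 3.7 5.5 2.3
   vertex 5.7 5.2 4.5
  endloop
 endfacet
 facet normal 0.332 -0.920 0.211
  outer loop
   vertex 5.8 1.0 1.5
   vertex 5.9 2.0 5.7
   vertex 5.2 0.6 0.7
  endloop
 endfacet
 facet normal 0.998 0.049 -0.035
  outer loop
   vertex 5.8 1.0 1.5
   vertex 5.7 5.2 4.5
   vertex 5.9 2.0 5.7
  endloop
 endfacet
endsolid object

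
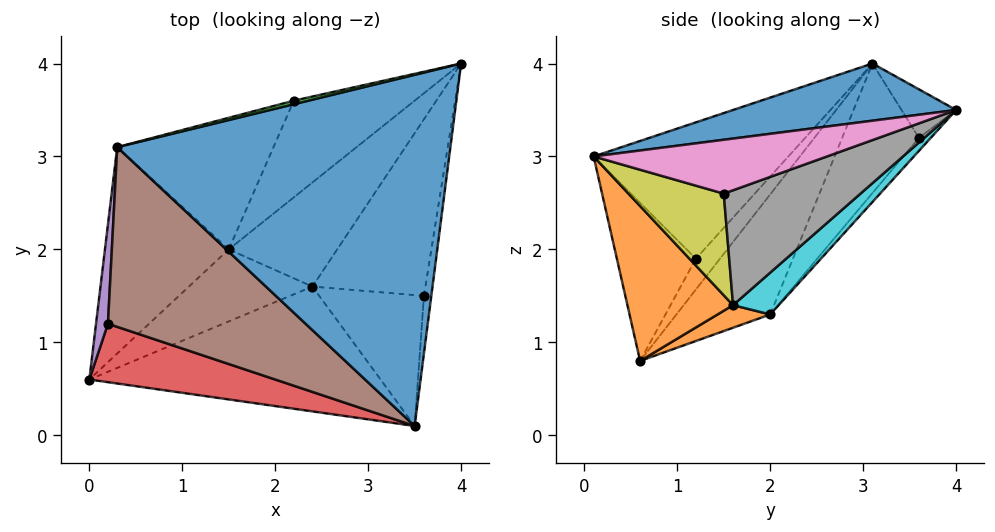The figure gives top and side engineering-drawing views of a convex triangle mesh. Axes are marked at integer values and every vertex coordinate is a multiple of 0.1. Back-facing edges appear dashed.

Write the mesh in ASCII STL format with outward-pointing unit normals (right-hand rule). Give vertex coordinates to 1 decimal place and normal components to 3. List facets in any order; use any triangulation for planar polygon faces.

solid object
 facet normal 0.167 -0.146 0.975
  outer loop
   vertex 0.3 3.1 4.0
   vertex 3.5 0.1 3.0
   vertex 4.0 4.0 3.5
  endloop
 endfacet
 facet normal 0.403 -0.513 -0.758
  outer loop
   vertex 2.4 1.6 1.4
   vertex 3.5 0.1 3.0
   vertex 0.0 0.6 0.8
  endloop
 endfacet
 facet normal -0.227 0.972 0.068
  outer loop
   vertex 2.2 3.6 3.2
   vertex 0.3 3.1 4.0
   vertex 4.0 4.0 3.5
  endloop
 endfacet
 facet normal -0.419 -0.763 0.492
  outer loop
   vertex 0.2 1.2 1.9
   vertex 0.0 0.6 0.8
   vertex 3.5 0.1 3.0
  endloop
 endfacet
 facet normal -0.881 -0.329 0.340
  outer loop
   vertex 0.2 1.2 1.9
   vertex 0.3 3.1 4.0
   vertex 0.0 0.6 0.8
  endloop
 endfacet
 facet normal -0.426 -0.661 0.618
  outer loop
   vertex 0.2 1.2 1.9
   vertex 3.5 0.1 3.0
   vertex 0.3 3.1 4.0
  endloop
 endfacet
 facet normal 0.985 -0.109 -0.135
  outer loop
   vertex 3.6 1.5 2.6
   vertex 4.0 4.0 3.5
   vertex 3.5 0.1 3.0
  endloop
 endfacet
 facet normal 0.706 0.137 -0.695
  outer loop
   vertex 3.6 1.5 2.6
   vertex 2.4 1.6 1.4
   vertex 4.0 4.0 3.5
  endloop
 endfacet
 facet normal 0.675 -0.247 -0.695
  outer loop
   vertex 3.6 1.5 2.6
   vertex 3.5 0.1 3.0
   vertex 2.4 1.6 1.4
  endloop
 endfacet
 facet normal 0.312 0.499 -0.808
  outer loop
   vertex 1.5 2.0 1.3
   vertex 4.0 4.0 3.5
   vertex 2.4 1.6 1.4
  endloop
 endfacet
 facet normal -0.068 0.775 -0.628
  outer loop
   vertex 1.5 2.0 1.3
   vertex 2.2 3.6 3.2
   vertex 4.0 4.0 3.5
  endloop
 endfacet
 facet normal 0.178 0.157 -0.972
  outer loop
   vertex 1.5 2.0 1.3
   vertex 2.4 1.6 1.4
   vertex 0.0 0.6 0.8
  endloop
 endfacet
 facet normal -0.492 0.708 -0.507
  outer loop
   vertex 1.5 2.0 1.3
   vertex 0.0 0.6 0.8
   vertex 0.3 3.1 4.0
  endloop
 endfacet
 facet normal -0.410 0.766 -0.494
  outer loop
   vertex 1.5 2.0 1.3
   vertex 0.3 3.1 4.0
   vertex 2.2 3.6 3.2
  endloop
 endfacet
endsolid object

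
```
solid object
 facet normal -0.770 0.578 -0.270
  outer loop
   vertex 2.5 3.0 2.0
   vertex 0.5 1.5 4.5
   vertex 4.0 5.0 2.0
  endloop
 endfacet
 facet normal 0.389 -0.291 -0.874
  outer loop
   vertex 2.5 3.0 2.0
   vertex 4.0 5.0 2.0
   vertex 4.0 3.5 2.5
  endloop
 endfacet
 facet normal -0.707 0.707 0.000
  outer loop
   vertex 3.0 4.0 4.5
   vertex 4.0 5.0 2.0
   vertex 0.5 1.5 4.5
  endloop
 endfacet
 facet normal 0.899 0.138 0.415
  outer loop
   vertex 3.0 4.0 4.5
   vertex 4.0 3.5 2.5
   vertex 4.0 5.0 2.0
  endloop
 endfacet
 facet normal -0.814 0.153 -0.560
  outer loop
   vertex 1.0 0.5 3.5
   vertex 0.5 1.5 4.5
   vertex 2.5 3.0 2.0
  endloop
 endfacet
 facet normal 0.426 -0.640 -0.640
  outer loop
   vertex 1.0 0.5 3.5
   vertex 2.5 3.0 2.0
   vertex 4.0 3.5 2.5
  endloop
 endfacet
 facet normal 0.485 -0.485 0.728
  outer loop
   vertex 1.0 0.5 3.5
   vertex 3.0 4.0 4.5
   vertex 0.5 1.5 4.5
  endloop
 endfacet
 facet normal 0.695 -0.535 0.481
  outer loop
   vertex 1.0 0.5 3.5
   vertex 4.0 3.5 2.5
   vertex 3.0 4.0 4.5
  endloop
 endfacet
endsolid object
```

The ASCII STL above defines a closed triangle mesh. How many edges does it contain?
12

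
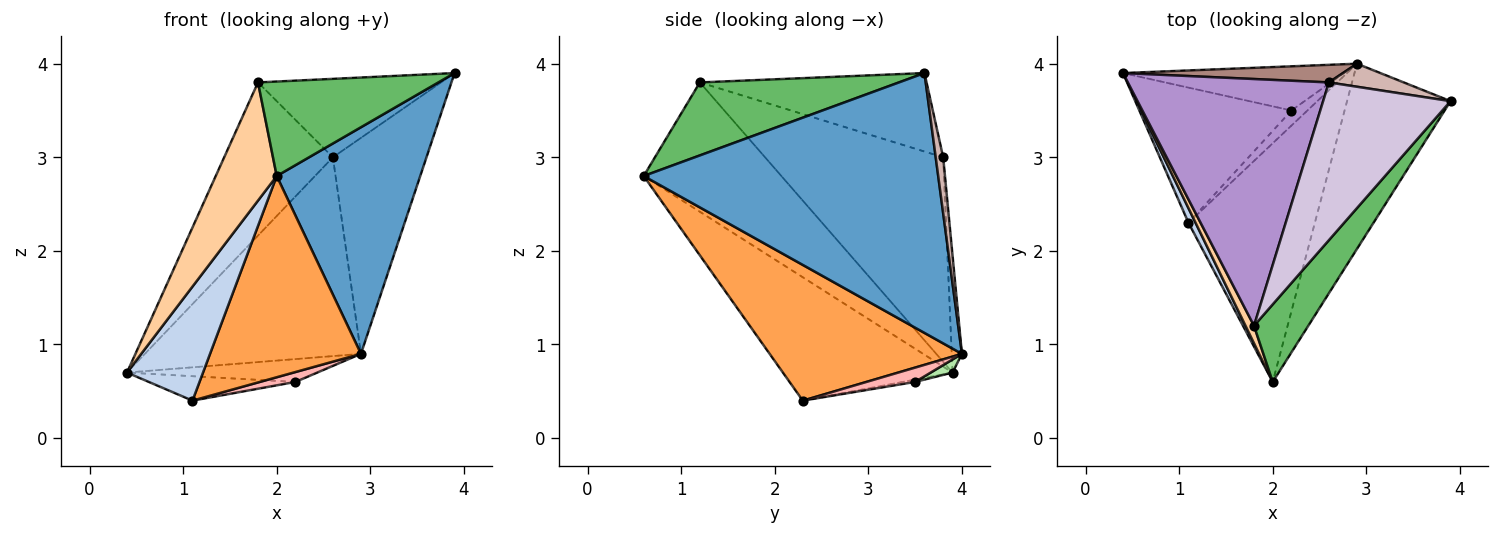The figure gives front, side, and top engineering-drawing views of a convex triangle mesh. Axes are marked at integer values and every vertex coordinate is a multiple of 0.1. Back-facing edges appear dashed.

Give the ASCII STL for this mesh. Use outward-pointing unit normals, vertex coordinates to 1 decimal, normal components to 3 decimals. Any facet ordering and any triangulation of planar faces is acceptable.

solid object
 facet normal 0.846 -0.412 -0.337
  outer loop
   vertex 2.9 4.0 0.9
   vertex 3.9 3.6 3.9
   vertex 2.0 0.6 2.8
  endloop
 endfacet
 facet normal -0.911 -0.408 0.052
  outer loop
   vertex 1.1 2.3 0.4
   vertex 2.0 0.6 2.8
   vertex 0.4 3.9 0.7
  endloop
 endfacet
 facet normal 0.635 -0.498 -0.591
  outer loop
   vertex 1.1 2.3 0.4
   vertex 2.9 4.0 0.9
   vertex 2.0 0.6 2.8
  endloop
 endfacet
 facet normal -0.913 -0.404 0.060
  outer loop
   vertex 1.8 1.2 3.8
   vertex 0.4 3.9 0.7
   vertex 2.0 0.6 2.8
  endloop
 endfacet
 facet normal 0.649 -0.588 0.483
  outer loop
   vertex 1.8 1.2 3.8
   vertex 2.0 0.6 2.8
   vertex 3.9 3.6 3.9
  endloop
 endfacet
 facet normal 0.053 0.459 -0.887
  outer loop
   vertex 2.2 3.5 0.6
   vertex 0.4 3.9 0.7
   vertex 2.9 4.0 0.9
  endloop
 endfacet
 facet normal -0.015 0.178 -0.984
  outer loop
   vertex 2.2 3.5 0.6
   vertex 1.1 2.3 0.4
   vertex 0.4 3.9 0.7
  endloop
 endfacet
 facet normal 0.600 -0.438 -0.669
  outer loop
   vertex 2.2 3.5 0.6
   vertex 2.9 4.0 0.9
   vertex 1.1 2.3 0.4
  endloop
 endfacet
 facet normal -0.654 0.399 0.643
  outer loop
   vertex 2.6 3.8 3.0
   vertex 0.4 3.9 0.7
   vertex 1.8 1.2 3.8
  endloop
 endfacet
 facet normal -0.483 0.390 0.784
  outer loop
   vertex 2.6 3.8 3.0
   vertex 1.8 1.2 3.8
   vertex 3.9 3.6 3.9
  endloop
 endfacet
 facet normal -0.047 0.995 0.088
  outer loop
   vertex 2.6 3.8 3.0
   vertex 2.9 4.0 0.9
   vertex 0.4 3.9 0.7
  endloop
 endfacet
 facet normal 0.079 0.991 0.106
  outer loop
   vertex 2.6 3.8 3.0
   vertex 3.9 3.6 3.9
   vertex 2.9 4.0 0.9
  endloop
 endfacet
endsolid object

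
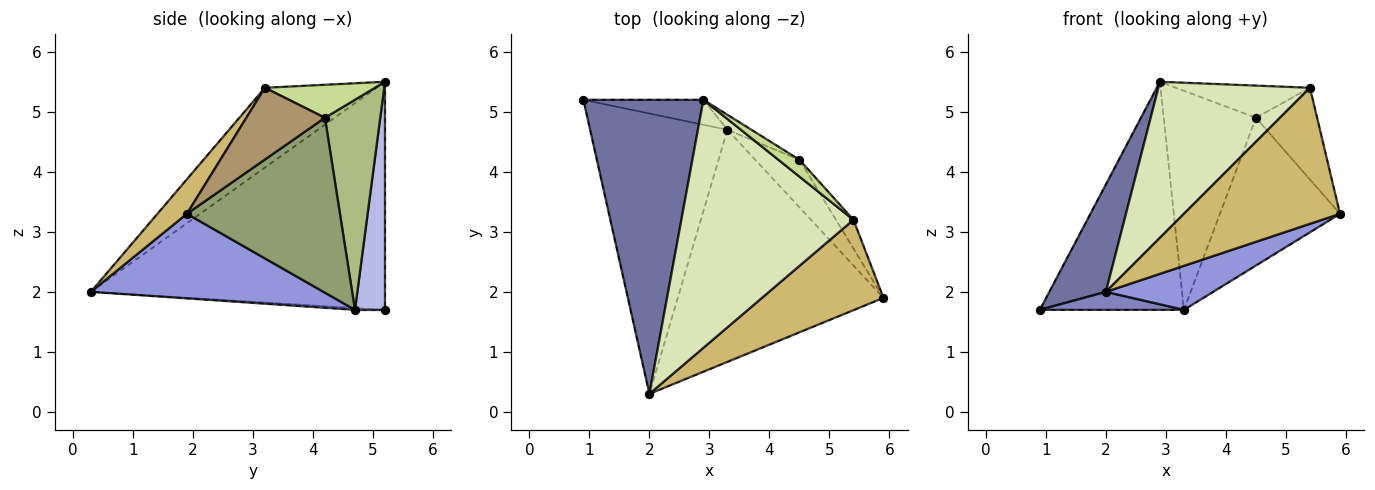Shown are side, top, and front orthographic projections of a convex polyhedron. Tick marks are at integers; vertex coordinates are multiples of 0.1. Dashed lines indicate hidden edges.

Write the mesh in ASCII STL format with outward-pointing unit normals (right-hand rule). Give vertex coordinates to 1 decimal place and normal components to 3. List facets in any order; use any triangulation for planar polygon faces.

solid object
 facet normal -0.872 -0.168 0.459
  outer loop
   vertex 2.9 5.2 5.5
   vertex 0.9 5.2 1.7
   vertex 2.0 0.3 2.0
  endloop
 endfacet
 facet normal -0.013 -0.064 -0.998
  outer loop
   vertex 3.3 4.7 1.7
   vertex 2.0 0.3 2.0
   vertex 0.9 5.2 1.7
  endloop
 endfacet
 facet normal 0.375 -0.173 -0.911
  outer loop
   vertex 3.3 4.7 1.7
   vertex 5.9 1.9 3.3
   vertex 2.0 0.3 2.0
  endloop
 endfacet
 facet normal 0.203 0.973 -0.107
  outer loop
   vertex 3.3 4.7 1.7
   vertex 0.9 5.2 1.7
   vertex 2.9 5.2 5.5
  endloop
 endfacet
 facet normal 0.772 0.605 -0.195
  outer loop
   vertex 4.5 4.2 4.9
   vertex 5.9 1.9 3.3
   vertex 3.3 4.7 1.7
  endloop
 endfacet
 facet normal 0.513 0.856 -0.059
  outer loop
   vertex 4.5 4.2 4.9
   vertex 3.3 4.7 1.7
   vertex 2.9 5.2 5.5
  endloop
 endfacet
 facet normal 0.588 0.717 0.374
  outer loop
   vertex 5.4 3.2 5.4
   vertex 4.5 4.2 4.9
   vertex 2.9 5.2 5.5
  endloop
 endfacet
 facet normal -0.365 -0.496 0.788
  outer loop
   vertex 5.4 3.2 5.4
   vertex 2.9 5.2 5.5
   vertex 2.0 0.3 2.0
  endloop
 endfacet
 facet normal 0.775 0.603 -0.189
  outer loop
   vertex 5.4 3.2 5.4
   vertex 5.9 1.9 3.3
   vertex 4.5 4.2 4.9
  endloop
 endfacet
 facet normal 0.155 -0.823 0.546
  outer loop
   vertex 5.4 3.2 5.4
   vertex 2.0 0.3 2.0
   vertex 5.9 1.9 3.3
  endloop
 endfacet
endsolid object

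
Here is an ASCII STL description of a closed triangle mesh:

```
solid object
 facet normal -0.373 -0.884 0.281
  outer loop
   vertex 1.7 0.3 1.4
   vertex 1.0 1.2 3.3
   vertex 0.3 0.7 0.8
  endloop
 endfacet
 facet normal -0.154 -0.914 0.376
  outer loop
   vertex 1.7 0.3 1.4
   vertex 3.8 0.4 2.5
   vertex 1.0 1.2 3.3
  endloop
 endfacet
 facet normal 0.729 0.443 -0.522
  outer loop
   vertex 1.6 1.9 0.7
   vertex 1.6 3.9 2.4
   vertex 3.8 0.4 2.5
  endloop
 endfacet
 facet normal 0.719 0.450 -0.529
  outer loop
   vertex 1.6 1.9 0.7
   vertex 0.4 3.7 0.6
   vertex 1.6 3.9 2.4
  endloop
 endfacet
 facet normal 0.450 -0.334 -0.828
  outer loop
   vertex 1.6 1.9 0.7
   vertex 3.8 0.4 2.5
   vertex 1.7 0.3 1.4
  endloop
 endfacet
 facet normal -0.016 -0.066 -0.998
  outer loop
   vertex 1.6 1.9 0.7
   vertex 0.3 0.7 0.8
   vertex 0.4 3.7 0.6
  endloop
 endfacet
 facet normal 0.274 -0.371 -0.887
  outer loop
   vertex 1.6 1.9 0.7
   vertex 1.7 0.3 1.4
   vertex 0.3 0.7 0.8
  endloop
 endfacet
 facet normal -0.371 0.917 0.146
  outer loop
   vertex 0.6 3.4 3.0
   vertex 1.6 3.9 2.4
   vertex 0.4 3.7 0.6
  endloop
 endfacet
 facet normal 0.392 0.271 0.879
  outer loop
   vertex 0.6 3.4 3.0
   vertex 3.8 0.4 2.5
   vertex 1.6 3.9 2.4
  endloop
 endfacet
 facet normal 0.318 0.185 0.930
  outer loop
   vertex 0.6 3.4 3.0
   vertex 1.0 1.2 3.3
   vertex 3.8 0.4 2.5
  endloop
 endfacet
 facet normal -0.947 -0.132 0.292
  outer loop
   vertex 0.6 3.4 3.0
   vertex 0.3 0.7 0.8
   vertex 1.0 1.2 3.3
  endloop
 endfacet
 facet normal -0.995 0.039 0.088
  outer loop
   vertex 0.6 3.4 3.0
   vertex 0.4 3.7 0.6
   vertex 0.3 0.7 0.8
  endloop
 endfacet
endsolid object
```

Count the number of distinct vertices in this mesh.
8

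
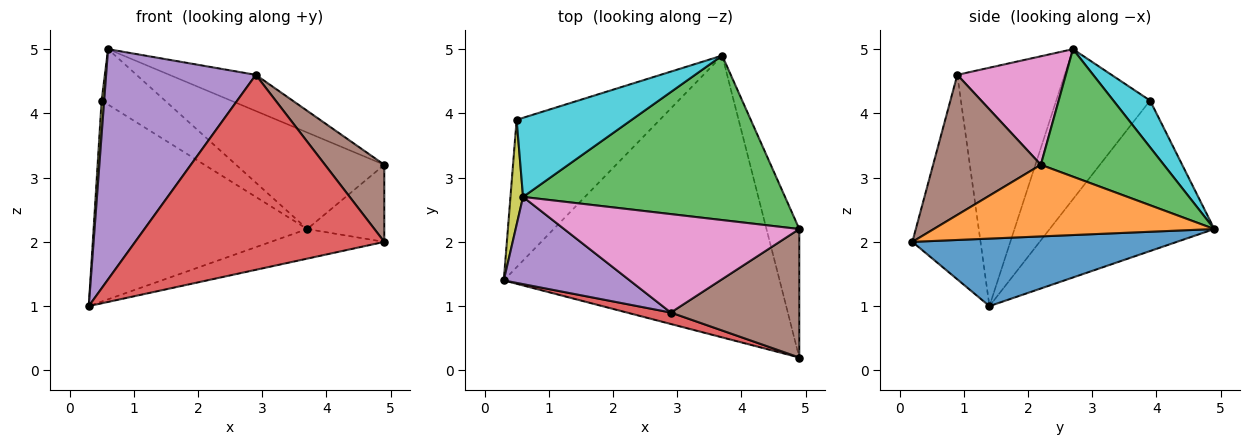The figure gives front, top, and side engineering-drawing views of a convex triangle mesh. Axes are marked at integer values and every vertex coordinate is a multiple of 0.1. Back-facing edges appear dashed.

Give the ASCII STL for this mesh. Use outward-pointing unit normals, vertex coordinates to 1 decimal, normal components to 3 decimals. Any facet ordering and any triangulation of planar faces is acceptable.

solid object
 facet normal 0.237 0.102 -0.966
  outer loop
   vertex 3.7 4.9 2.2
   vertex 4.9 0.2 2.0
   vertex 0.3 1.4 1.0
  endloop
 endfacet
 facet normal 0.882 0.242 -0.404
  outer loop
   vertex 4.9 2.2 3.2
   vertex 4.9 0.2 2.0
   vertex 3.7 4.9 2.2
  endloop
 endfacet
 facet normal 0.387 0.467 0.795
  outer loop
   vertex 4.9 2.2 3.2
   vertex 3.7 4.9 2.2
   vertex 0.6 2.7 5.0
  endloop
 endfacet
 facet normal -0.264 -0.963 0.057
  outer loop
   vertex 2.9 0.9 4.6
   vertex 0.3 1.4 1.0
   vertex 4.9 0.2 2.0
  endloop
 endfacet
 facet normal -0.557 -0.777 0.294
  outer loop
   vertex 2.9 0.9 4.6
   vertex 0.6 2.7 5.0
   vertex 0.3 1.4 1.0
  endloop
 endfacet
 facet normal 0.683 -0.376 0.626
  outer loop
   vertex 2.9 0.9 4.6
   vertex 4.9 0.2 2.0
   vertex 4.9 2.2 3.2
  endloop
 endfacet
 facet normal 0.397 0.316 0.861
  outer loop
   vertex 2.9 0.9 4.6
   vertex 4.9 2.2 3.2
   vertex 0.6 2.7 5.0
  endloop
 endfacet
 facet normal -0.528 0.685 -0.502
  outer loop
   vertex 0.5 3.9 4.2
   vertex 3.7 4.9 2.2
   vertex 0.3 1.4 1.0
  endloop
 endfacet
 facet normal -0.996 -0.027 0.084
  outer loop
   vertex 0.5 3.9 4.2
   vertex 0.3 1.4 1.0
   vertex 0.6 2.7 5.0
  endloop
 endfacet
 facet normal 0.316 0.544 0.777
  outer loop
   vertex 0.5 3.9 4.2
   vertex 0.6 2.7 5.0
   vertex 3.7 4.9 2.2
  endloop
 endfacet
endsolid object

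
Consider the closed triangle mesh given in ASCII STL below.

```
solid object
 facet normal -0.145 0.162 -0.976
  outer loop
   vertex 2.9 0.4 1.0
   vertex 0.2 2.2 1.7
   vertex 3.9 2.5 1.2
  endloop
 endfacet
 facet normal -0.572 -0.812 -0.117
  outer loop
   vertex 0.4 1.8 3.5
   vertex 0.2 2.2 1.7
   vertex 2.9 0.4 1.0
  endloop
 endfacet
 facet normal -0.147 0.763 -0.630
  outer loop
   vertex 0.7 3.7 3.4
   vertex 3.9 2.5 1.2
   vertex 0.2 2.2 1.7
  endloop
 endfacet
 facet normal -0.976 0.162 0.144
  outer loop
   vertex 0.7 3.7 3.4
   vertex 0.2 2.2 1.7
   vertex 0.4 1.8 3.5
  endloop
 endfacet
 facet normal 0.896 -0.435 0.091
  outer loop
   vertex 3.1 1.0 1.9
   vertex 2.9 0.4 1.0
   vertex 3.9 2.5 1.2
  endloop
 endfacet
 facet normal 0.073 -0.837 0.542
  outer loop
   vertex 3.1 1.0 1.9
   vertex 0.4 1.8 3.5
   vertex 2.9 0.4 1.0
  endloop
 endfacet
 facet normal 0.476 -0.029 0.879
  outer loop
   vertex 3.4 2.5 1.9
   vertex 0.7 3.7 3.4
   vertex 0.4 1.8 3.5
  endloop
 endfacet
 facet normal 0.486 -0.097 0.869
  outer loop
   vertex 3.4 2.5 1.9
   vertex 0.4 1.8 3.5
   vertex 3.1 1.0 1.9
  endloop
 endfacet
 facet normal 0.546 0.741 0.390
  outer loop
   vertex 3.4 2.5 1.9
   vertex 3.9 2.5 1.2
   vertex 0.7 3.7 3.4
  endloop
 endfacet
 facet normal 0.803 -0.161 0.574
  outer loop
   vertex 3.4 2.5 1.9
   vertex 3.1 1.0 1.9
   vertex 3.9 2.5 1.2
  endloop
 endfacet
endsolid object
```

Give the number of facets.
10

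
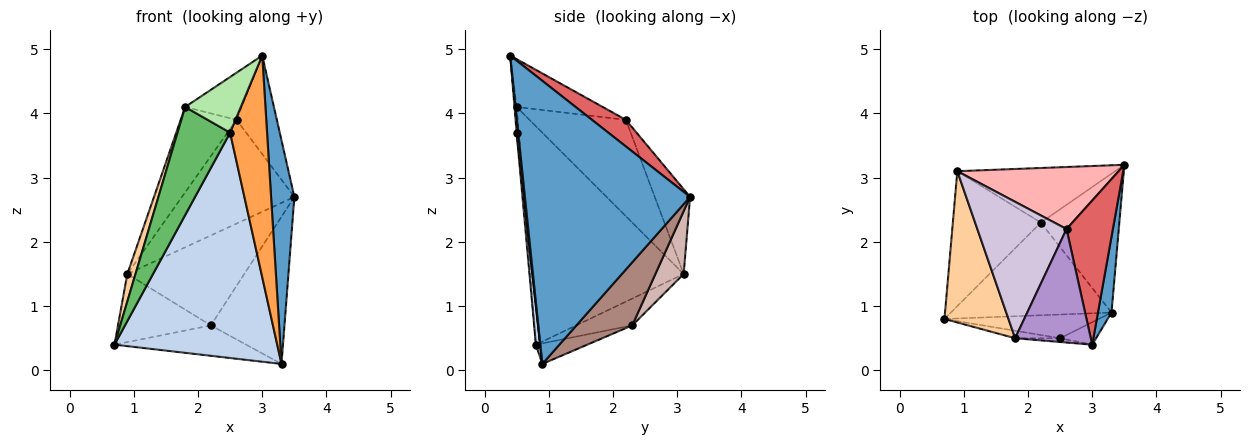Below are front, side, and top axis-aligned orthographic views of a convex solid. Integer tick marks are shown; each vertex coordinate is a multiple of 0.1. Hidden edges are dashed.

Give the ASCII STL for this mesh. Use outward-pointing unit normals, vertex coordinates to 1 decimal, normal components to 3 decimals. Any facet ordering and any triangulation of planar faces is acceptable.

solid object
 facet normal 0.989 -0.139 0.047
  outer loop
   vertex 3.3 0.9 0.1
   vertex 3.5 3.2 2.7
   vertex 3.0 0.4 4.9
  endloop
 endfacet
 facet normal 0.026 -0.994 -0.105
  outer loop
   vertex 2.5 0.5 3.7
   vertex 0.7 0.8 0.4
   vertex 3.3 0.9 0.1
  endloop
 endfacet
 facet normal 0.043 -0.994 -0.101
  outer loop
   vertex 2.5 0.5 3.7
   vertex 3.3 0.9 0.1
   vertex 3.0 0.4 4.9
  endloop
 endfacet
 facet normal -0.958 -0.051 0.281
  outer loop
   vertex 1.8 0.5 4.1
   vertex 0.9 3.1 1.5
   vertex 0.7 0.8 0.4
  endloop
 endfacet
 facet normal -0.039 -0.997 -0.069
  outer loop
   vertex 1.8 0.5 4.1
   vertex 0.7 0.8 0.4
   vertex 2.5 0.5 3.7
  endloop
 endfacet
 facet normal -0.038 -0.997 -0.067
  outer loop
   vertex 1.8 0.5 4.1
   vertex 2.5 0.5 3.7
   vertex 3.0 0.4 4.9
  endloop
 endfacet
 facet normal 0.428 0.510 0.746
  outer loop
   vertex 2.6 2.2 3.9
   vertex 3.0 0.4 4.9
   vertex 3.5 3.2 2.7
  endloop
 endfacet
 facet normal -0.260 0.829 0.495
  outer loop
   vertex 2.6 2.2 3.9
   vertex 3.5 3.2 2.7
   vertex 0.9 3.1 1.5
  endloop
 endfacet
 facet normal -0.504 0.331 0.798
  outer loop
   vertex 2.6 2.2 3.9
   vertex 1.8 0.5 4.1
   vertex 3.0 0.4 4.9
  endloop
 endfacet
 facet normal -0.675 0.391 0.625
  outer loop
   vertex 2.6 2.2 3.9
   vertex 0.9 3.1 1.5
   vertex 1.8 0.5 4.1
  endloop
 endfacet
 facet normal 0.483 0.637 -0.601
  outer loop
   vertex 2.2 2.3 0.7
   vertex 3.5 3.2 2.7
   vertex 3.3 0.9 0.1
  endloop
 endfacet
 facet normal 0.202 0.837 -0.508
  outer loop
   vertex 2.2 2.3 0.7
   vertex 0.9 3.1 1.5
   vertex 3.5 3.2 2.7
  endloop
 endfacet
 facet normal -0.121 0.309 -0.943
  outer loop
   vertex 2.2 2.3 0.7
   vertex 3.3 0.9 0.1
   vertex 0.7 0.8 0.4
  endloop
 endfacet
 facet normal -0.263 0.435 -0.861
  outer loop
   vertex 2.2 2.3 0.7
   vertex 0.7 0.8 0.4
   vertex 0.9 3.1 1.5
  endloop
 endfacet
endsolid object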